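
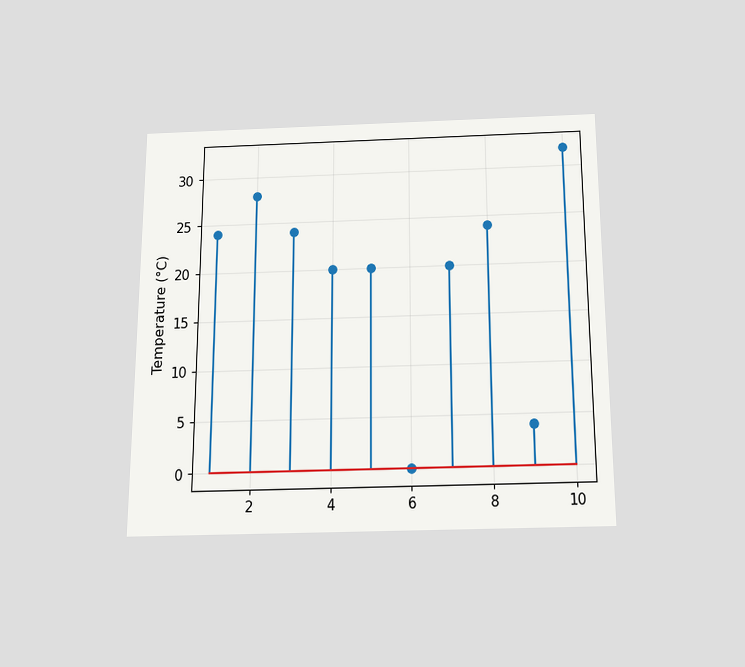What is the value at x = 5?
20°C

The chart is viewed slightly from below. The stem at x=5 reaches 20°C.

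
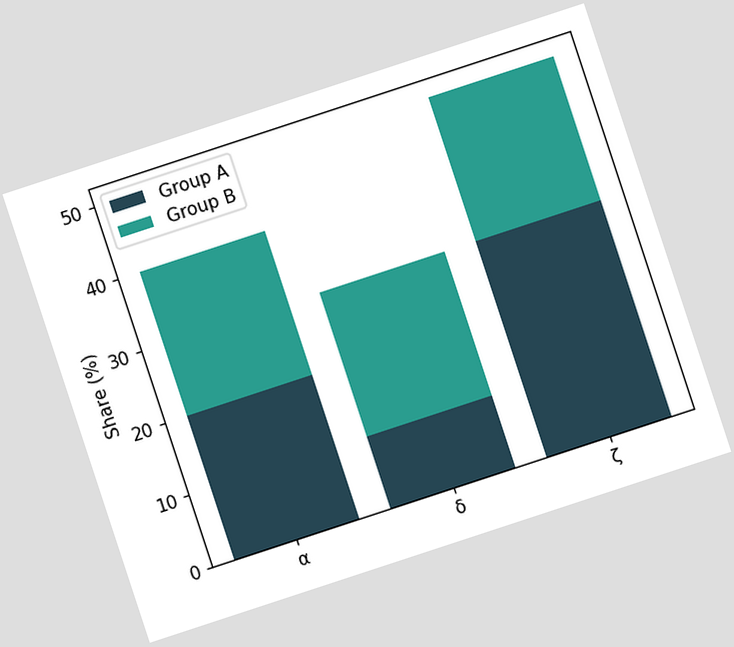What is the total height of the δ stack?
The chart is tilted about 18° counter-clockwise. The δ stack's top reaches 30% on the y-axis.

30%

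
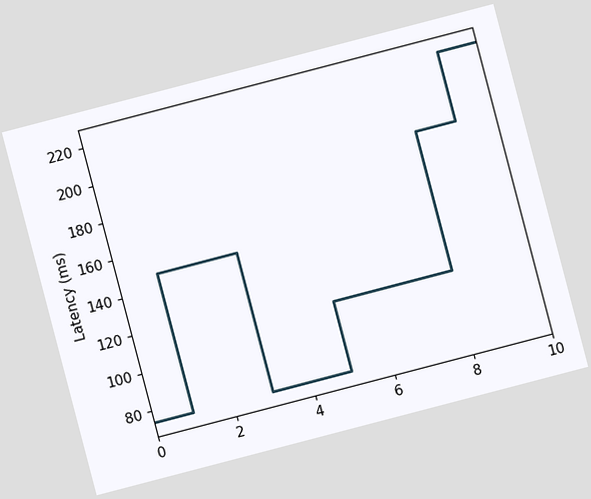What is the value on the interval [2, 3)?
The chart is tilted about 15° counter-clockwise. On [2, 3) the step sits at 148ms.

148ms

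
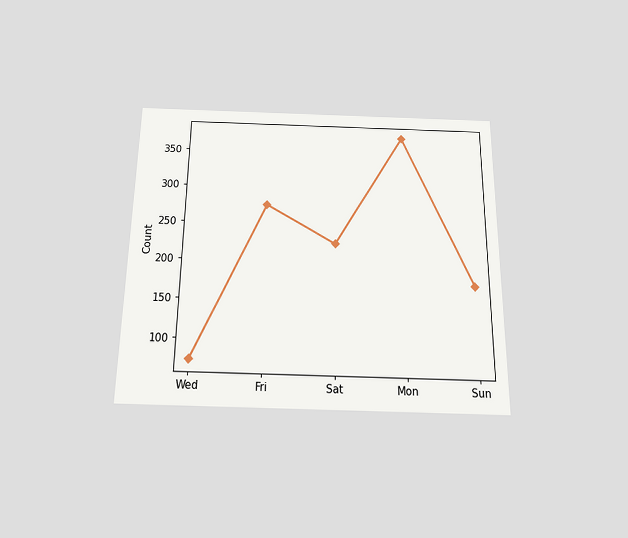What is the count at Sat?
The chart is viewed slightly from below. At Sat, the line is at 225.

225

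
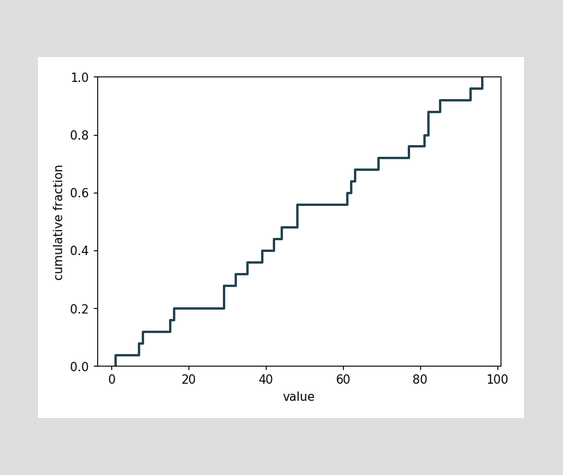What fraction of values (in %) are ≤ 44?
At x=44 the ECDF step is at 48%.

48%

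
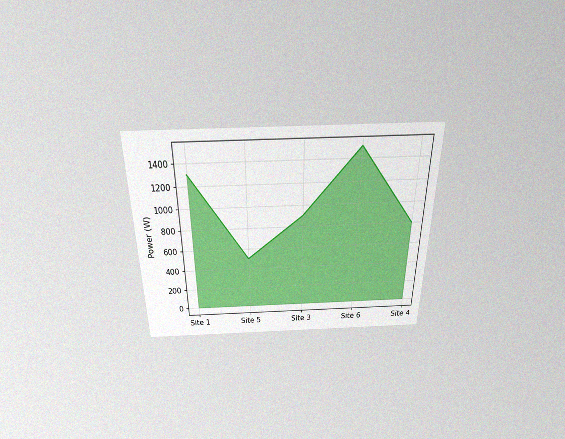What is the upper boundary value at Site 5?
The chart is viewed slightly from above, with some photo noise. At Site 5 the upper boundary is at 500W.

500W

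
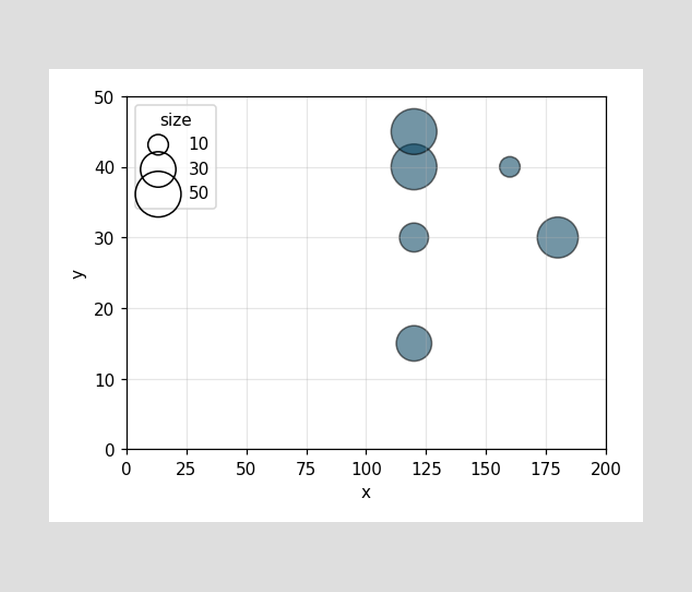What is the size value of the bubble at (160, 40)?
Matching the bubble at (160, 40) against the size legend gives 10.

10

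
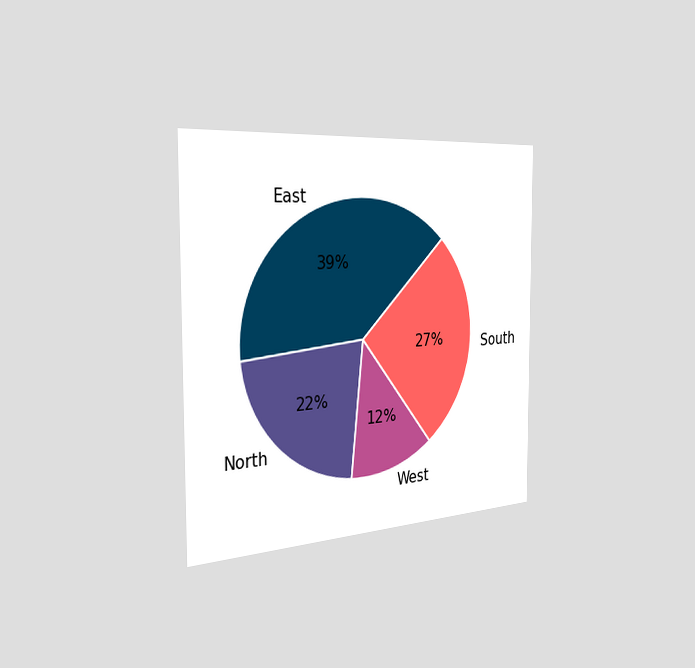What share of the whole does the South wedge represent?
27%

The chart is viewed slightly from the left. The South slice takes up 27% of the pie.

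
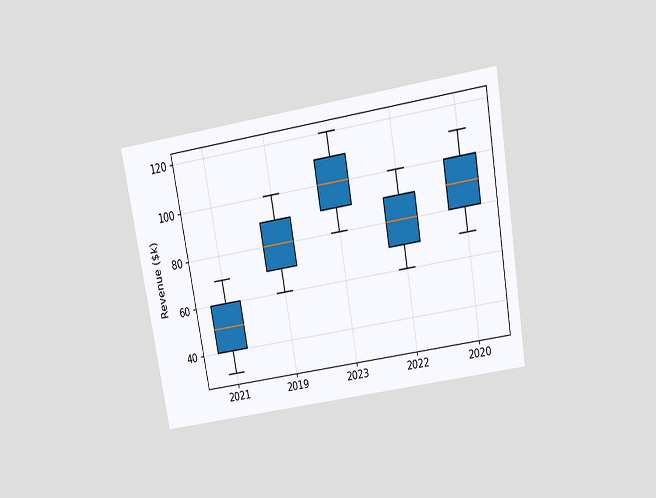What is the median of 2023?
The chart is tilted about 10° counter-clockwise and viewed slightly from above. The median line in the 2023 box sits at $100k.

$100k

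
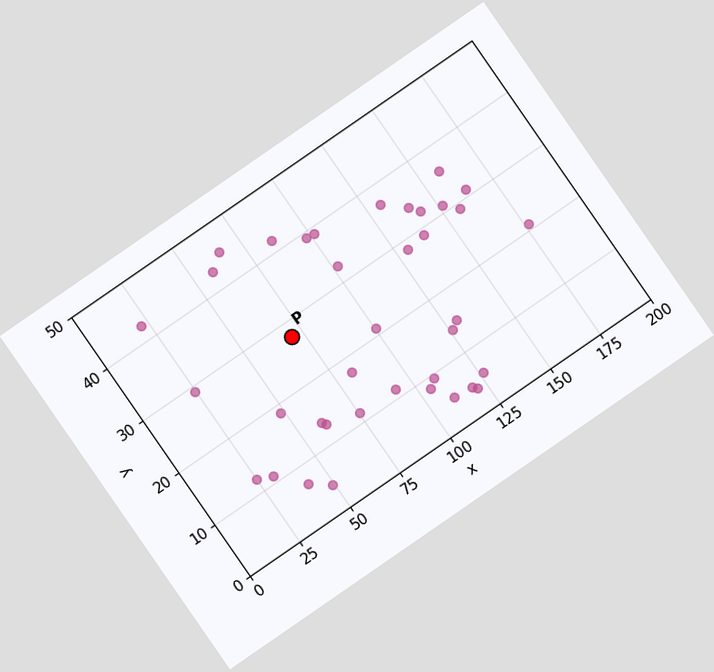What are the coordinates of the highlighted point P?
The chart is tilted about 35° counter-clockwise. Following the gridlines from P to each axis, P sits at (70, 27.5).

(70, 27.5)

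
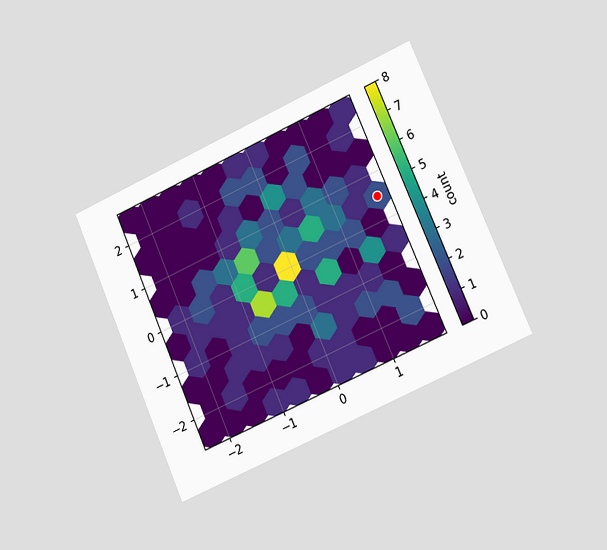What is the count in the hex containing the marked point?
The chart is tilted about 24° counter-clockwise and viewed slightly from the right. The marked hex reads 2 on the colorbar.

2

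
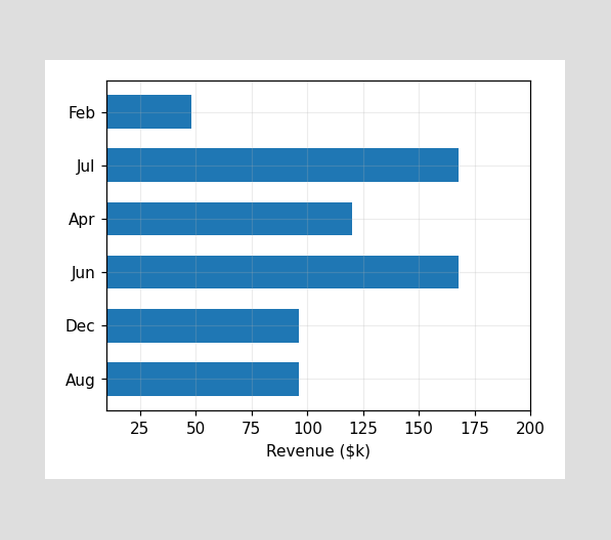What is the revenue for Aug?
$96k

Reading along the chart's x-axis, the Aug bar reaches $96k.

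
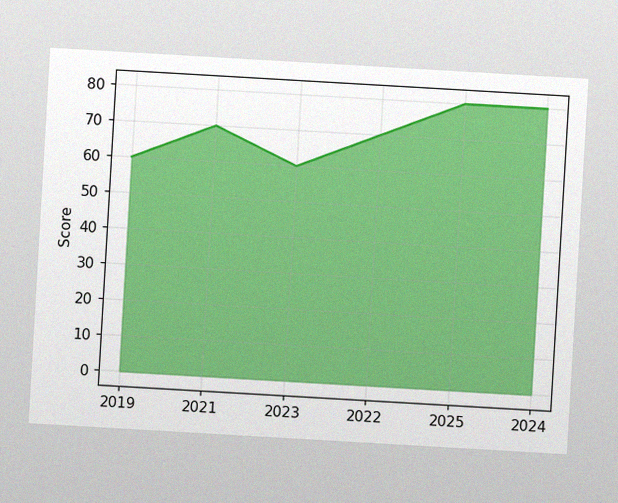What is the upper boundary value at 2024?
80

The chart is tilted about 3° clockwise, with some photo noise. At 2024 the upper boundary is at 80.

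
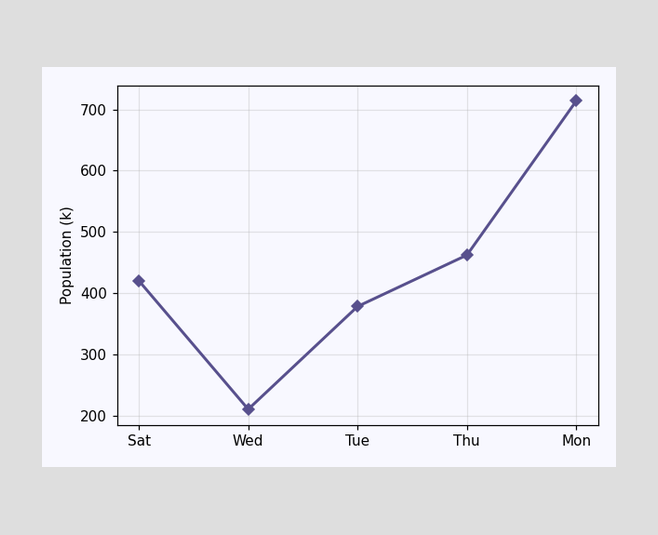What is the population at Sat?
At Sat, the line is at 420k.

420k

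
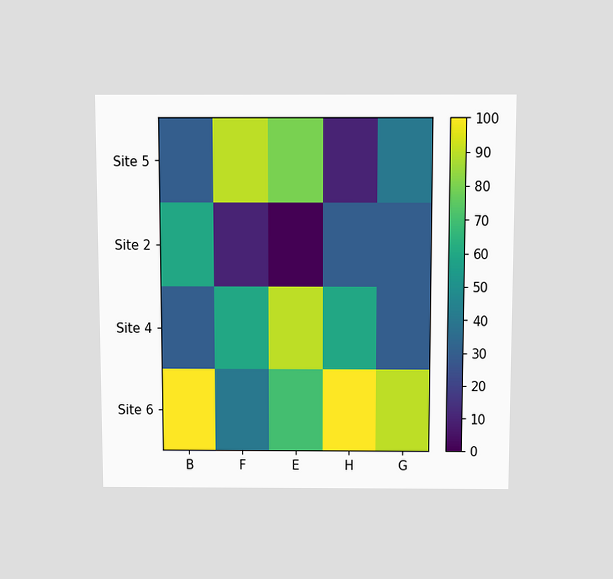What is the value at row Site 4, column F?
The chart is viewed slightly from above. Matching cell (Site 4, F) against the colorbar gives 60.

60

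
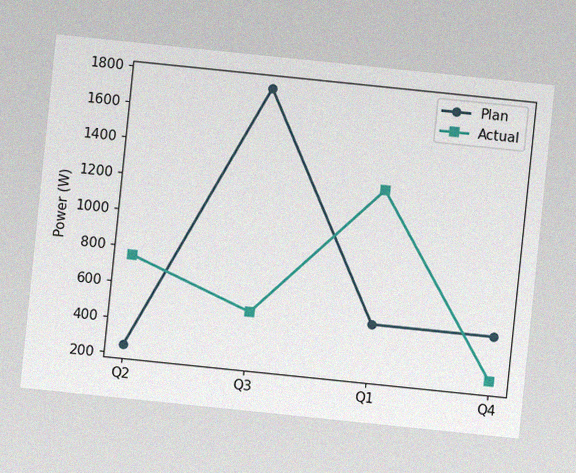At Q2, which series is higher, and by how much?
Actual, by 500W

The chart is tilted about 6° clockwise, with some photo noise. At Q2, Actual sits above the other line by 500W.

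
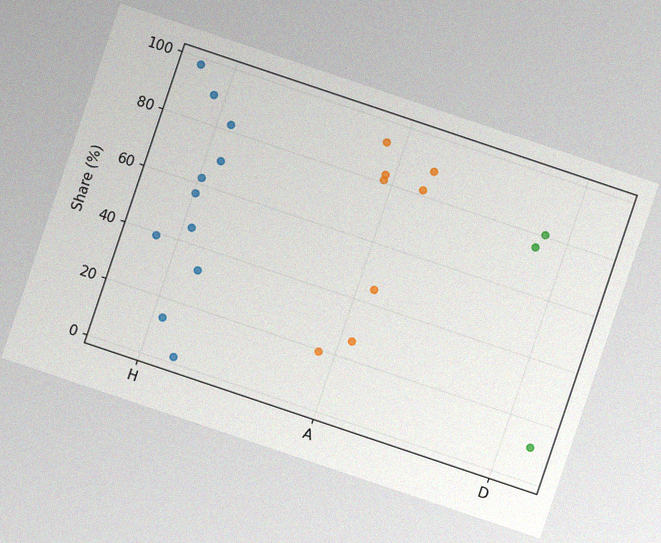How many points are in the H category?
11

The chart is tilted about 19° clockwise, with some photo noise. Counting the markers in the H column gives 11.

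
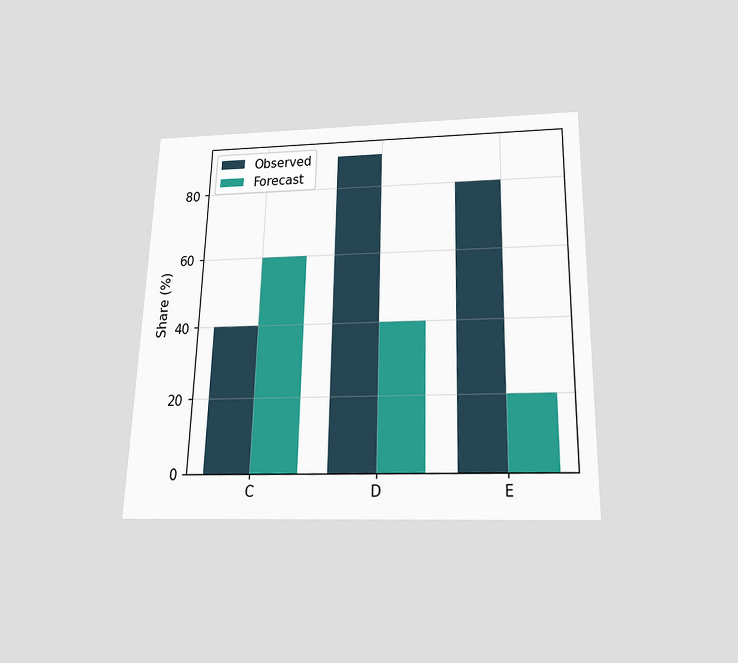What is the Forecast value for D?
The chart is viewed slightly from below. The Forecast bar at D reaches 40% on the y-axis.

40%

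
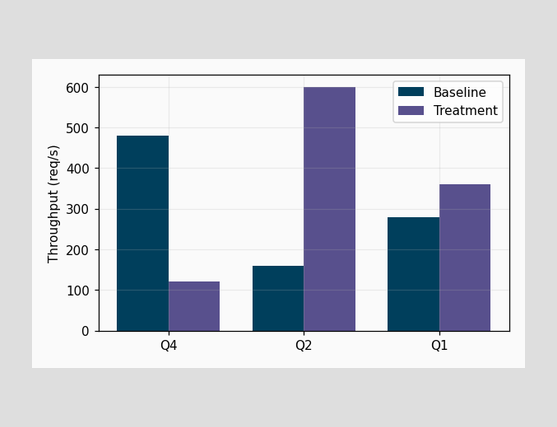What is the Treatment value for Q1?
360req/s

The Treatment bar at Q1 reaches 360req/s on the y-axis.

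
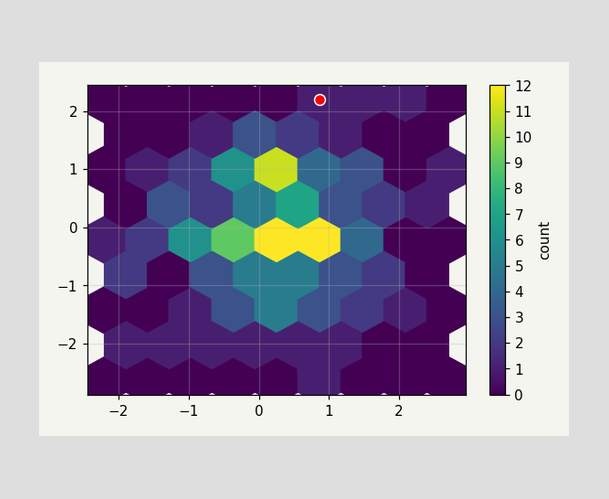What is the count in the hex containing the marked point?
1

The marked hex reads 1 on the colorbar.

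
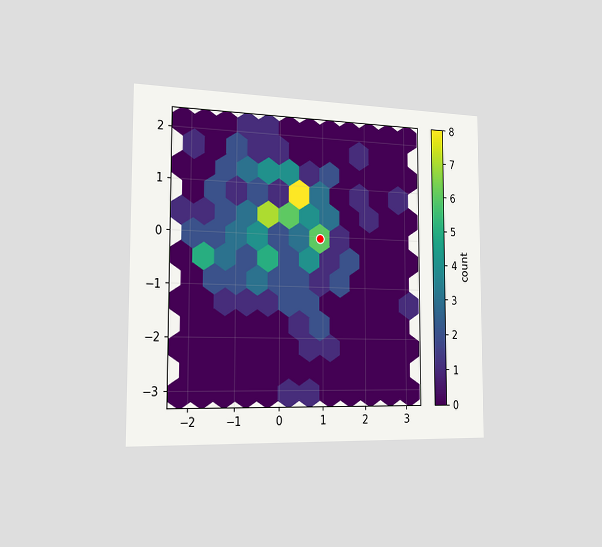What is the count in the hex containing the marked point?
6

The chart is viewed slightly from the left. The marked hex reads 6 on the colorbar.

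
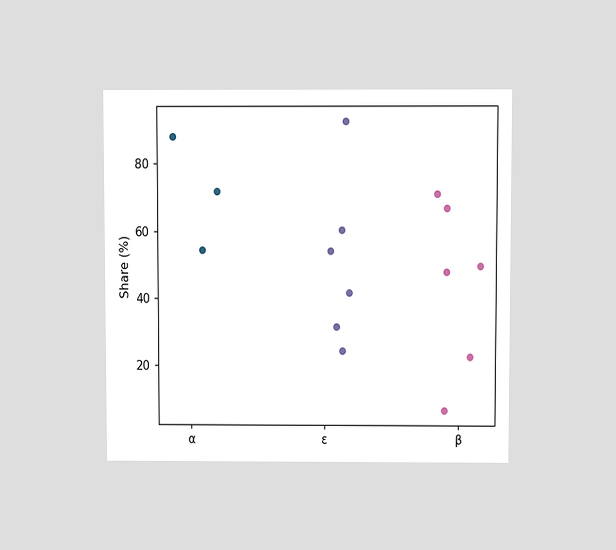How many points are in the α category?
The chart is viewed slightly from above. Counting the markers in the α column gives 3.

3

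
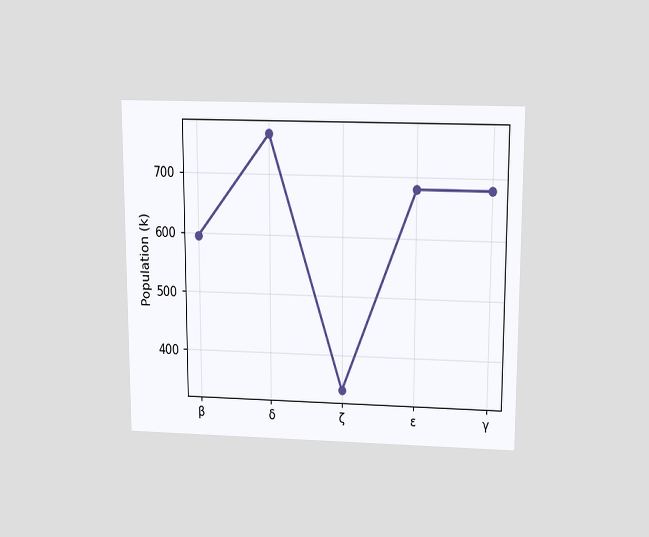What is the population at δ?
The chart is viewed slightly from above. At δ, the line is at 765k.

765k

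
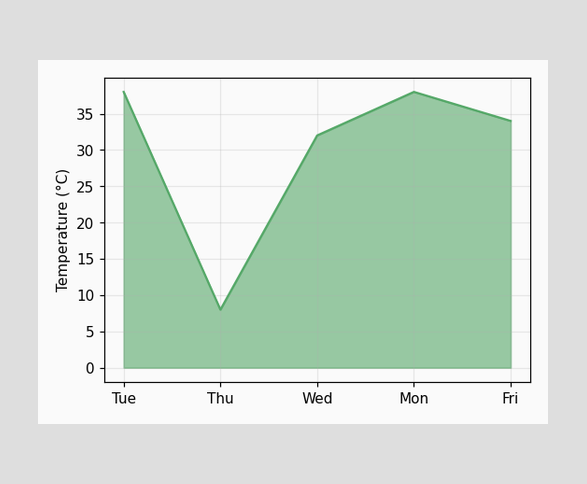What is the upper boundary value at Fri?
34°C

At Fri the upper boundary is at 34°C.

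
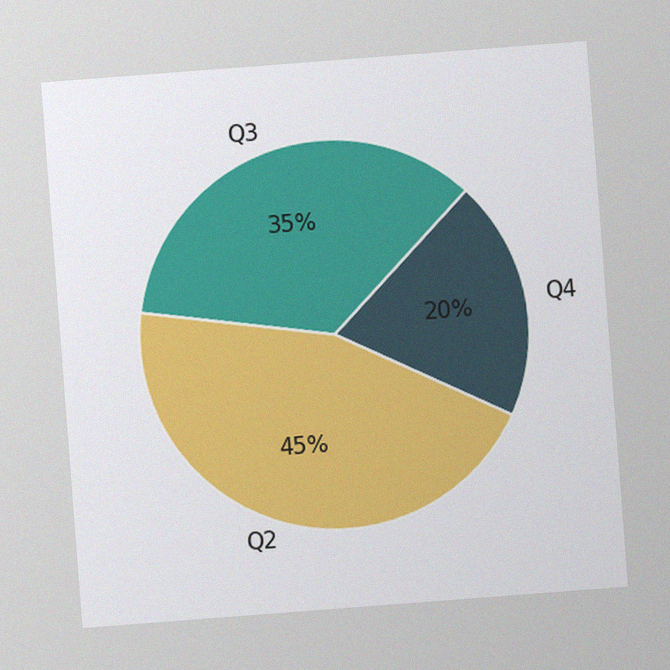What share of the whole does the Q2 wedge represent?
The chart is tilted about 4° counter-clockwise, with some photo noise. The Q2 slice takes up 45% of the pie.

45%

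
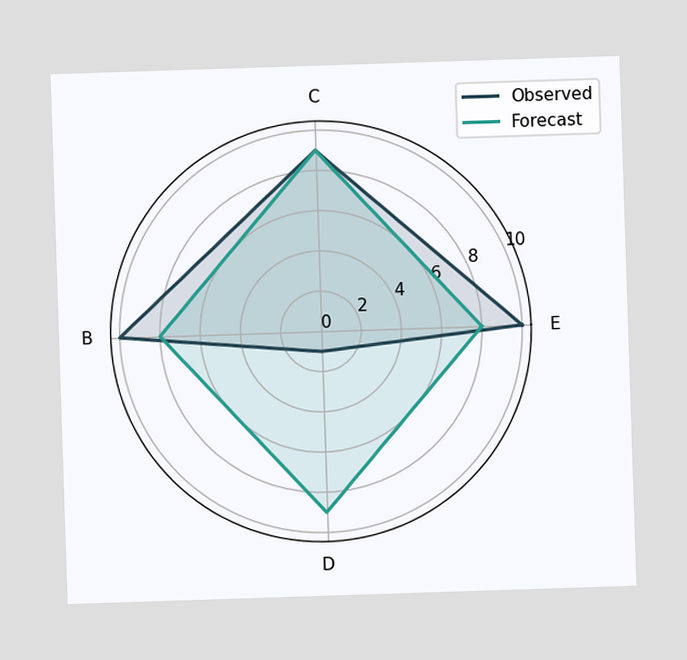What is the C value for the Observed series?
On the C axis, Observed reaches 9.

9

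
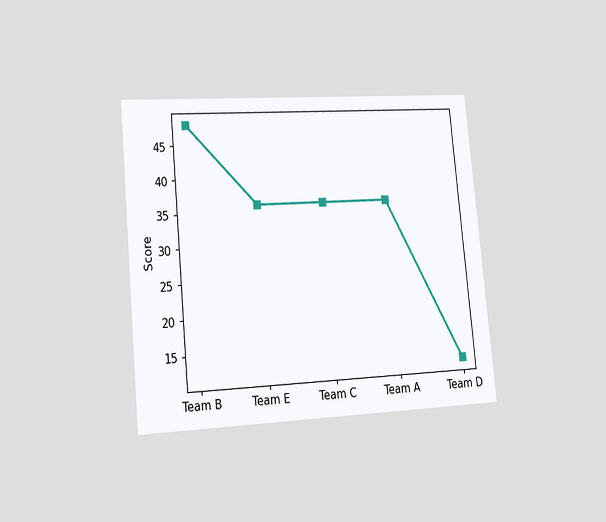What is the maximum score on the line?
The chart is tilted about 5° counter-clockwise and viewed slightly from the left. The highest point is at Team B, and reading across to the y-axis gives 48.

48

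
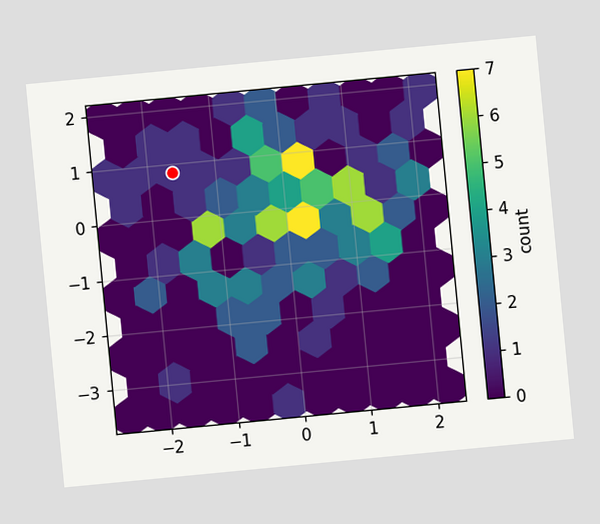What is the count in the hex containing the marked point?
1

The chart is tilted about 5° counter-clockwise. The marked hex reads 1 on the colorbar.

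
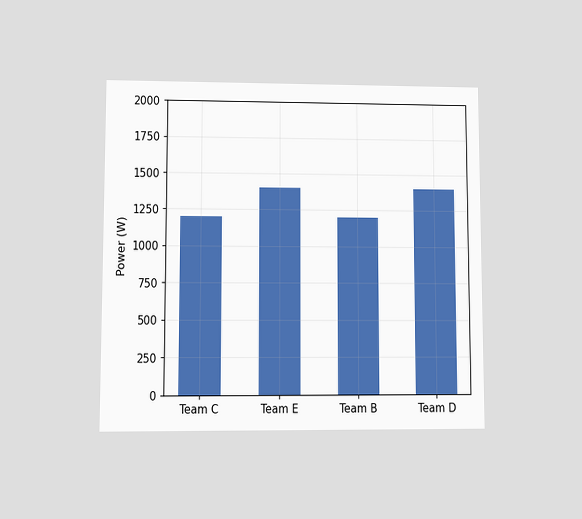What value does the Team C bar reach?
The chart is viewed at a slight angle. Reading along the chart's y-axis, the Team C bar reaches 1200W.

1200W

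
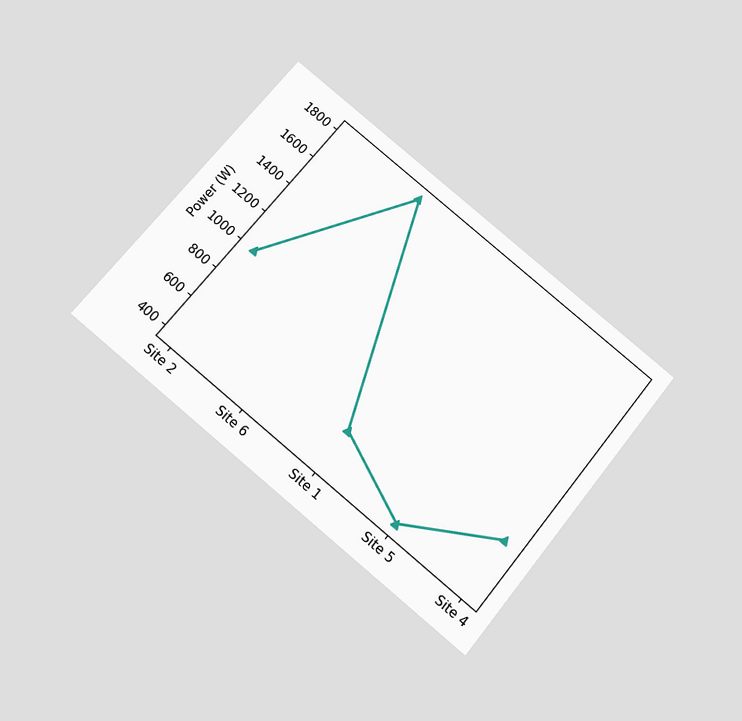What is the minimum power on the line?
The chart is tilted about 39° clockwise and viewed slightly from below. The lowest point is at Site 5, and reading across to the y-axis gives 400W.

400W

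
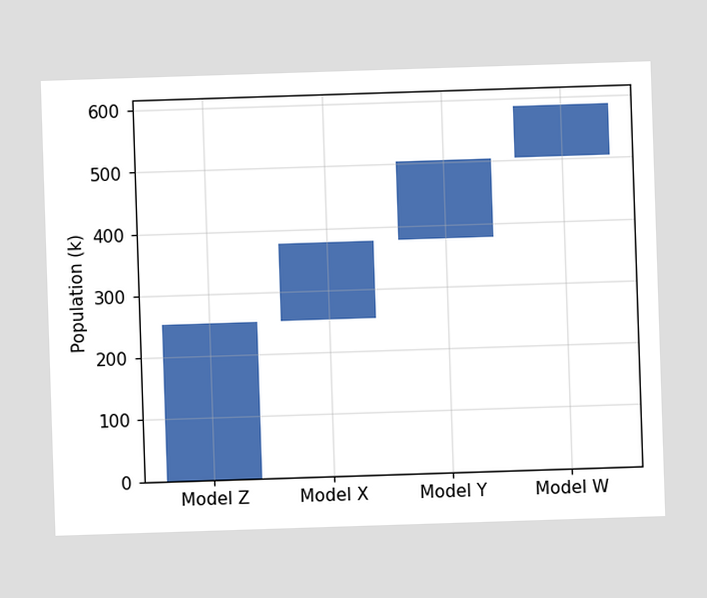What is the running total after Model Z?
After Model Z the running total reaches 252k.

252k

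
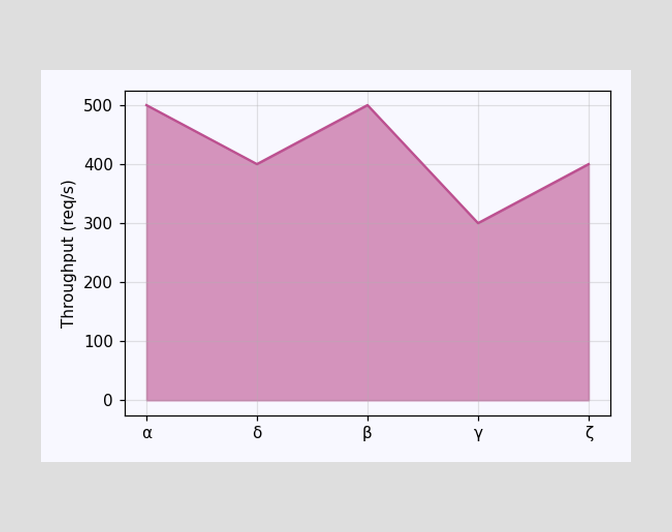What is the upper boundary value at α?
At α the upper boundary is at 500req/s.

500req/s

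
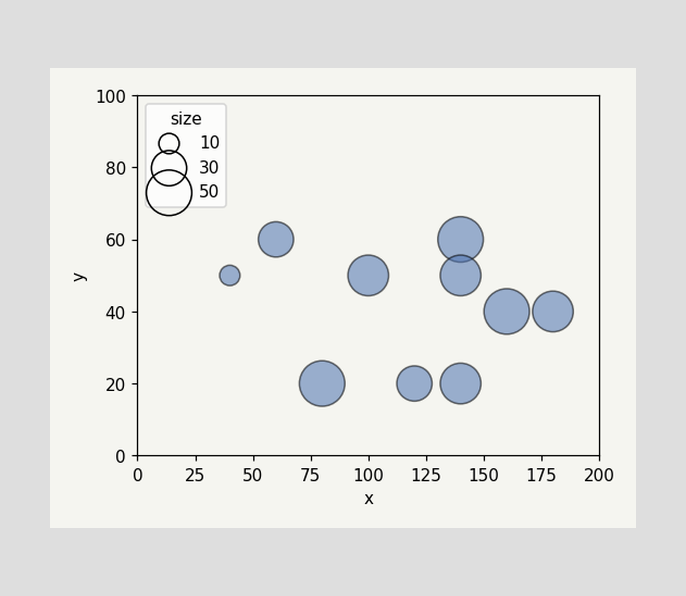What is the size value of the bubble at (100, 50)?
Matching the bubble at (100, 50) against the size legend gives 40.

40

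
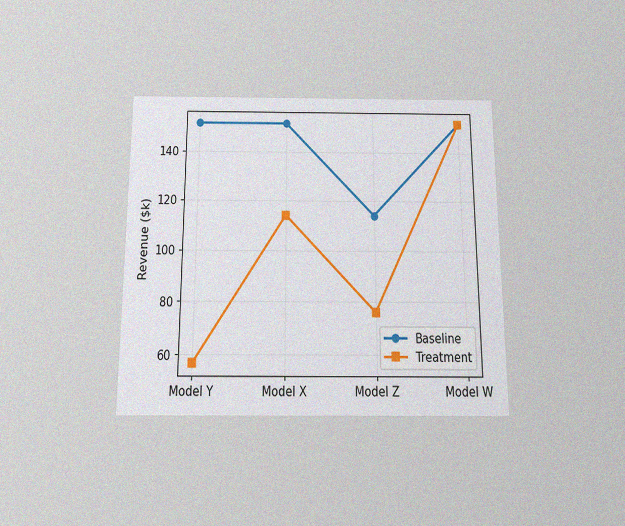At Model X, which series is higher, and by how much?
Baseline, by $38k

The chart is viewed slightly from below, with some photo noise. At Model X, Baseline sits above the other line by $38k.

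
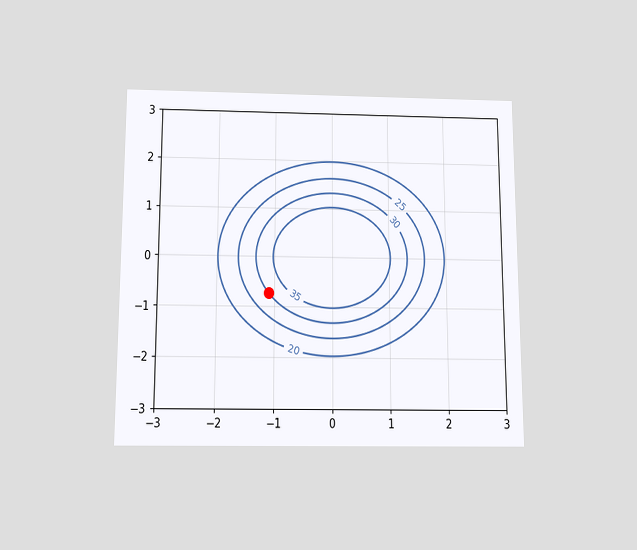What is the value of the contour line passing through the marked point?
30

The chart is viewed slightly from below. The marked point sits on the contour labelled 30.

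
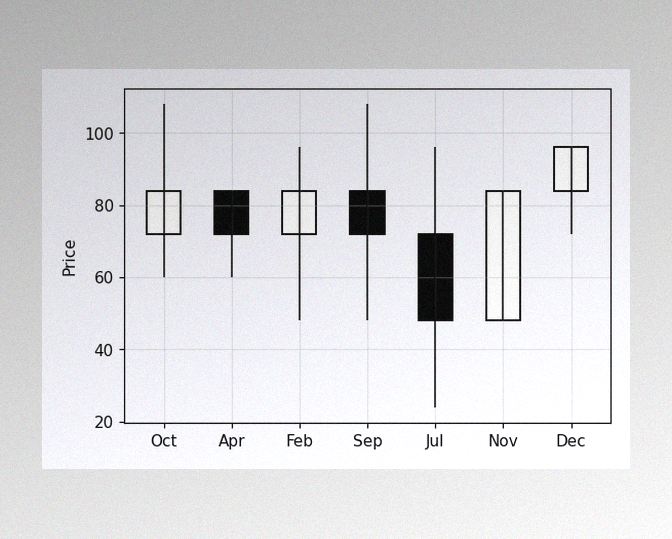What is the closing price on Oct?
84

The image has some photo noise and uneven lighting. The Oct candle closes at 84.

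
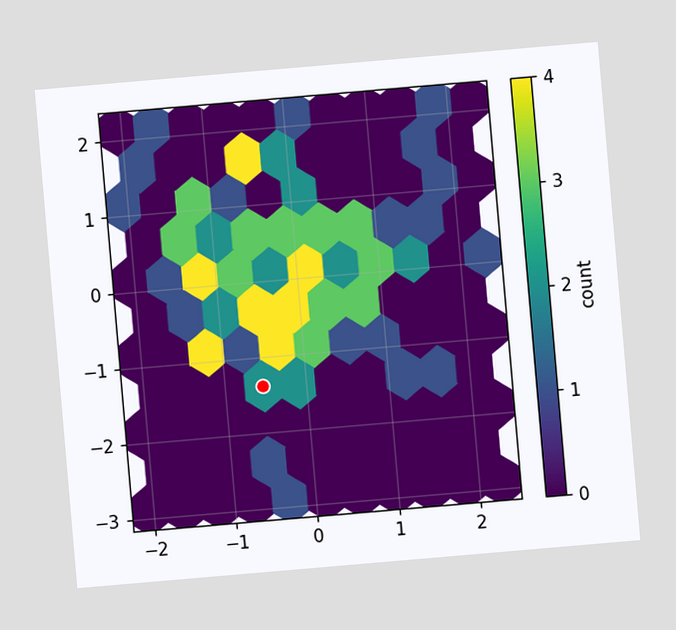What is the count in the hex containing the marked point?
2

The chart is tilted about 5° counter-clockwise. The marked hex reads 2 on the colorbar.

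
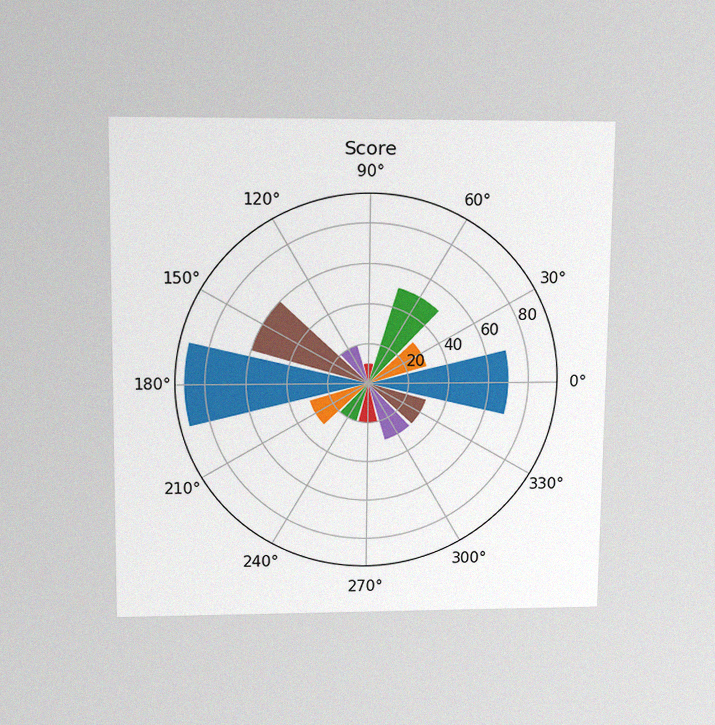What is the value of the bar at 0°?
70

The chart is viewed slightly from above, with some photo noise. The bar at 0° reaches 70 on the radial axis.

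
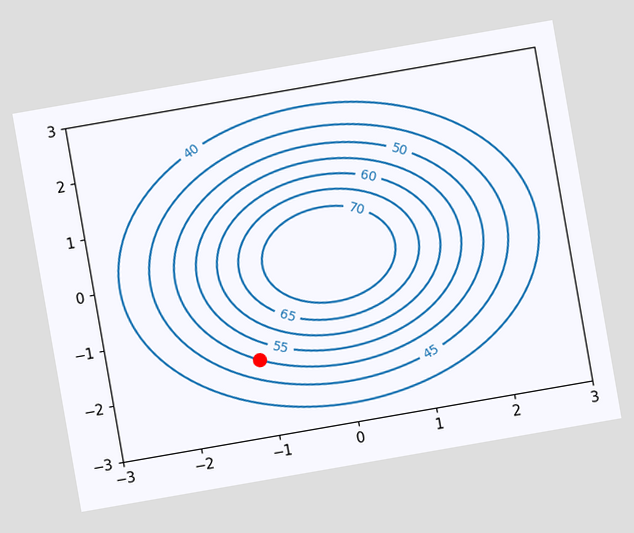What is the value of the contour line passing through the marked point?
The chart is tilted about 10° counter-clockwise. The marked point sits on the contour labelled 50.

50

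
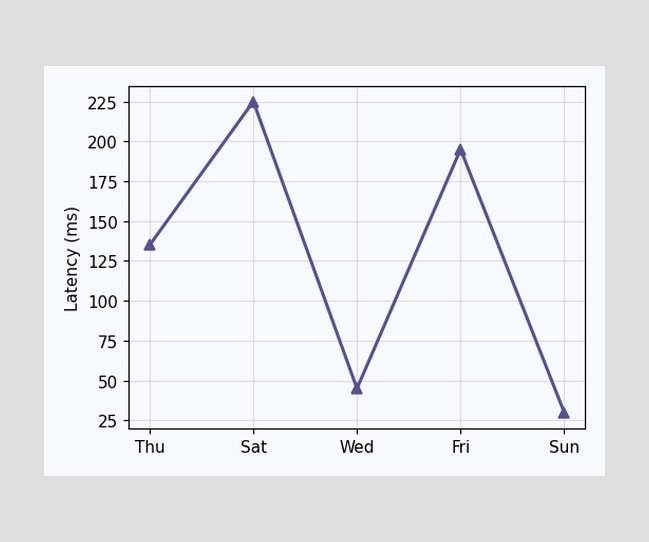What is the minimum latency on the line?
The lowest point is at Sun, and reading across to the y-axis gives 30ms.

30ms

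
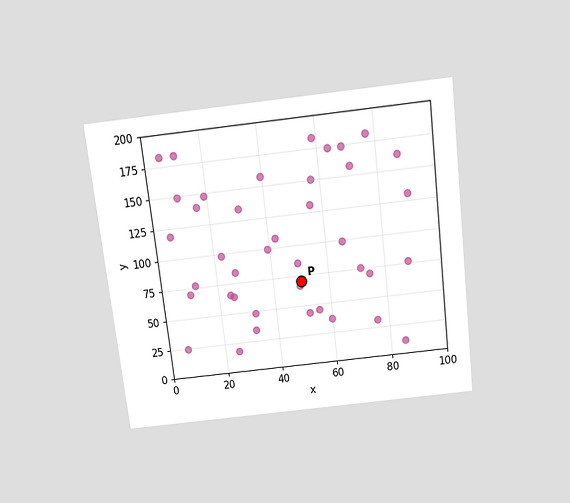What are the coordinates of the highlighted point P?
The chart is tilted about 7° counter-clockwise and viewed slightly from above. Following the gridlines from P to each axis, P sits at (50, 70).

(50, 70)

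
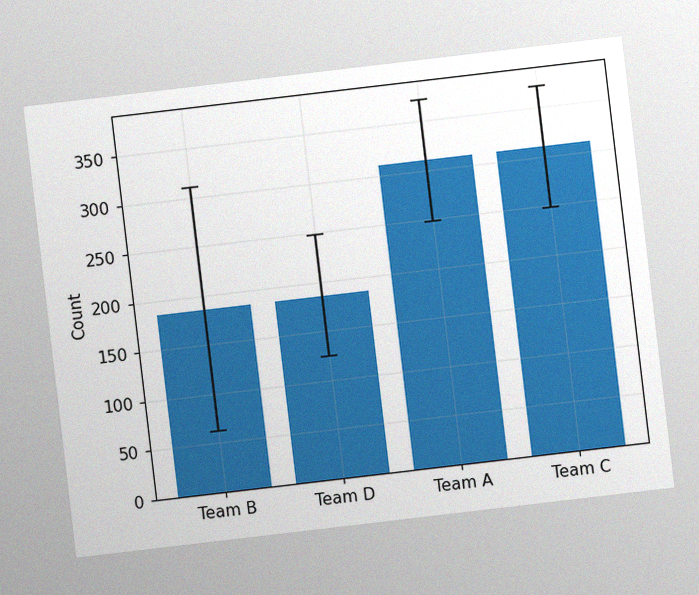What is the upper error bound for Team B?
310

The chart is tilted about 7° counter-clockwise, with some photo noise. The Team B bar's upper whisker reaches 310.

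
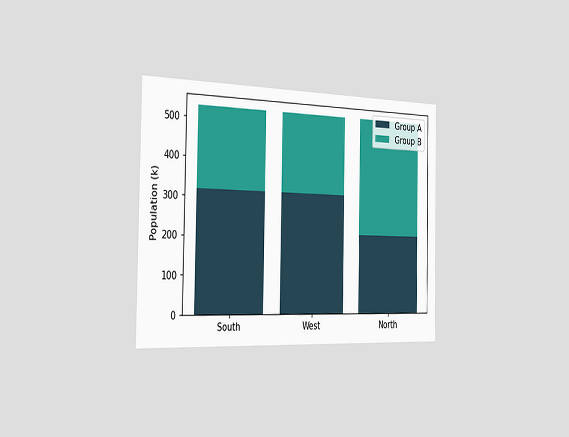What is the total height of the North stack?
530k

The chart is viewed slightly from the left. The North stack's top reaches 530k on the y-axis.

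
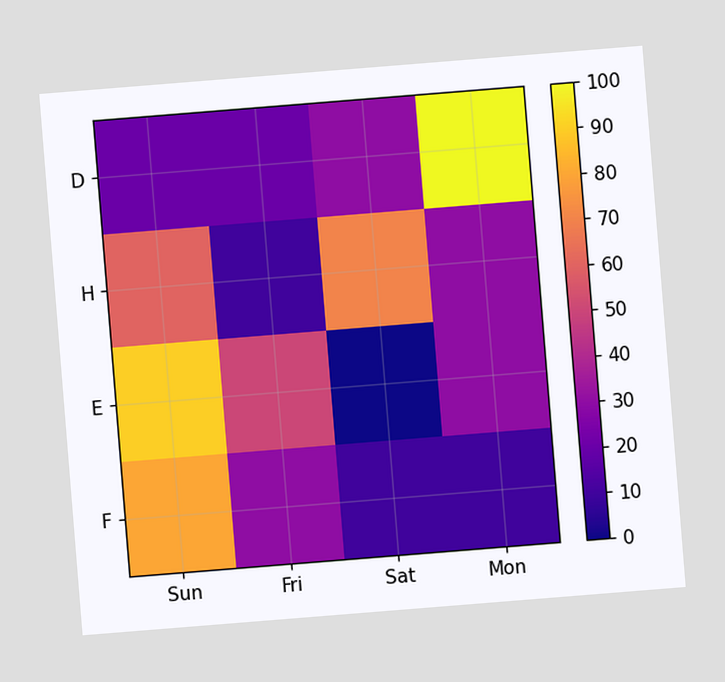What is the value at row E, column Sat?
0

The chart is tilted about 5° counter-clockwise. Matching cell (E, Sat) against the colorbar gives 0.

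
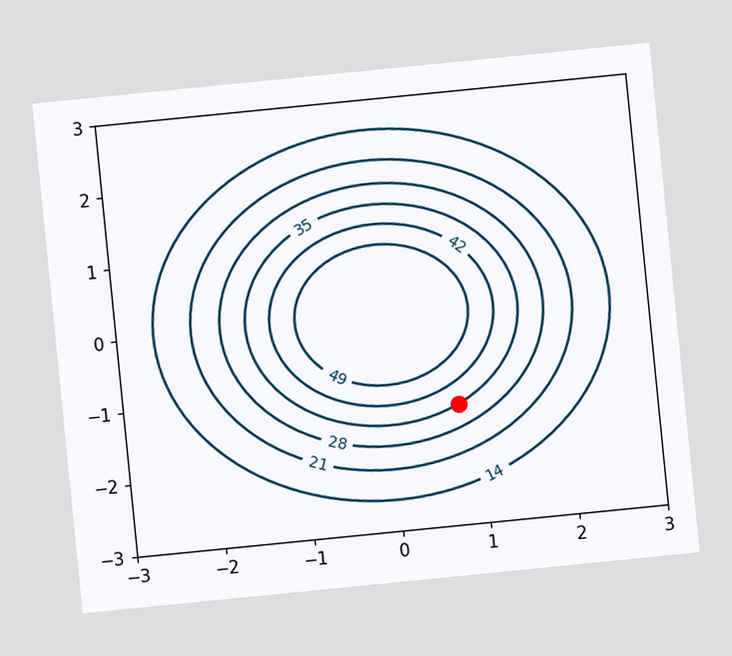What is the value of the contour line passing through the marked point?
35

The chart is tilted about 6° counter-clockwise. The marked point sits on the contour labelled 35.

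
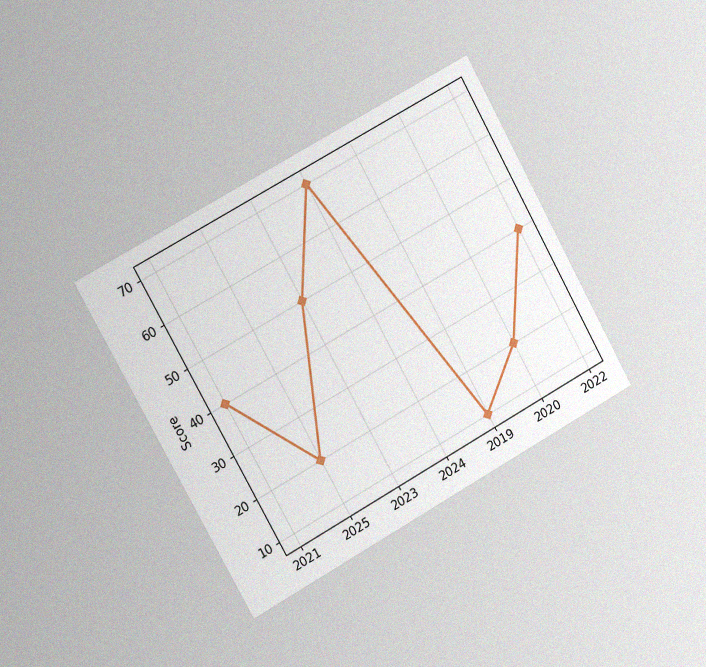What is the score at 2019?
10

The chart is tilted about 29° counter-clockwise and viewed slightly from the left, with some photo noise. At 2019, the line is at 10.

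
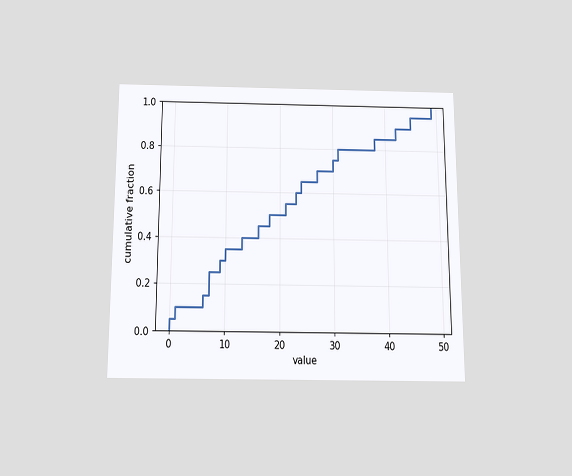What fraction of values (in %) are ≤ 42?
90%

The chart is viewed slightly from below. At x=42 the ECDF step is at 90%.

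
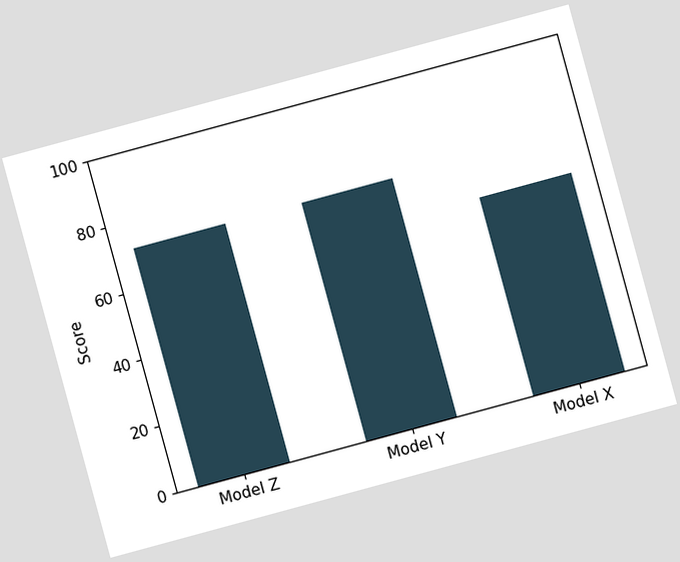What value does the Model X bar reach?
The chart is tilted about 15° counter-clockwise. Reading along the chart's y-axis, the Model X bar reaches 60.

60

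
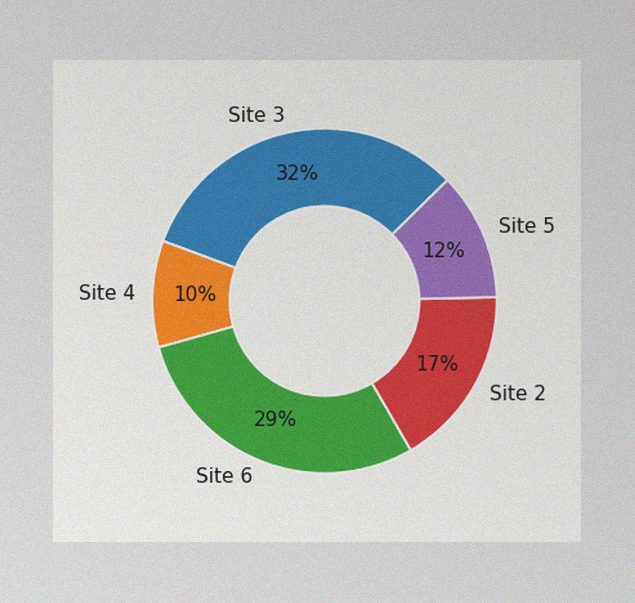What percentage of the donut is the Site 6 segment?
The image has some photo noise and uneven lighting. The Site 6 segment takes up 29% of the ring.

29%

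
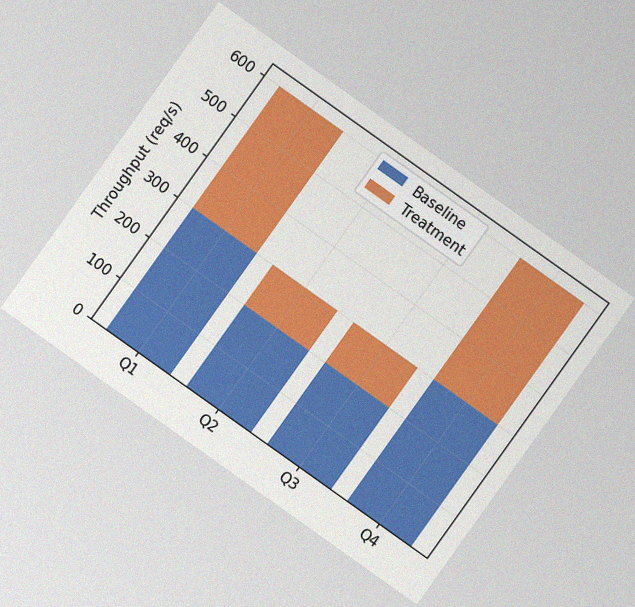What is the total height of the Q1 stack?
600req/s

The chart is tilted about 35° clockwise, with some photo noise. The Q1 stack's top reaches 600req/s on the y-axis.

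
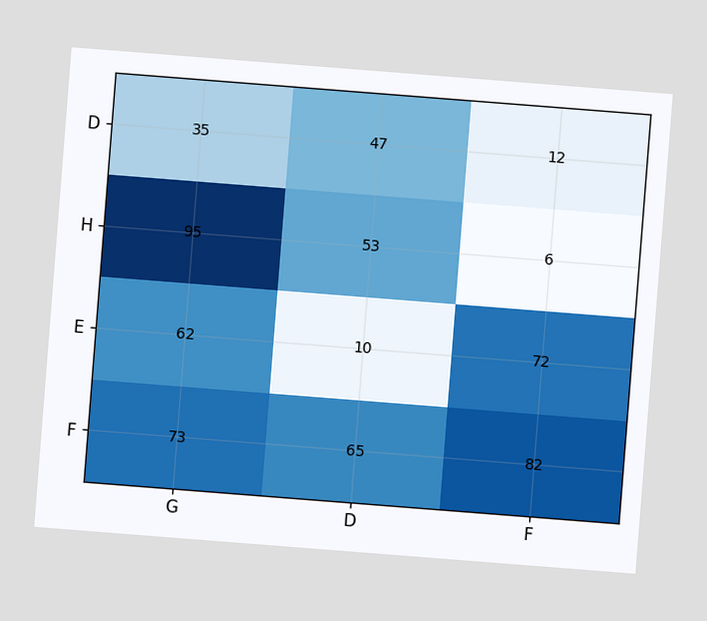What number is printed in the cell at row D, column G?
The chart is tilted about 4° clockwise. The (D, G) cell reads 35.

35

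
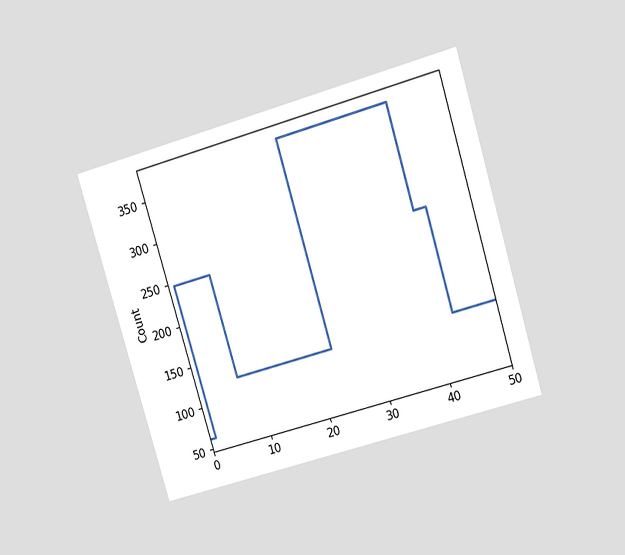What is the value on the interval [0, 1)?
The chart is tilted about 17° counter-clockwise and viewed at a slight angle. On [0, 1) the step sits at 62.

62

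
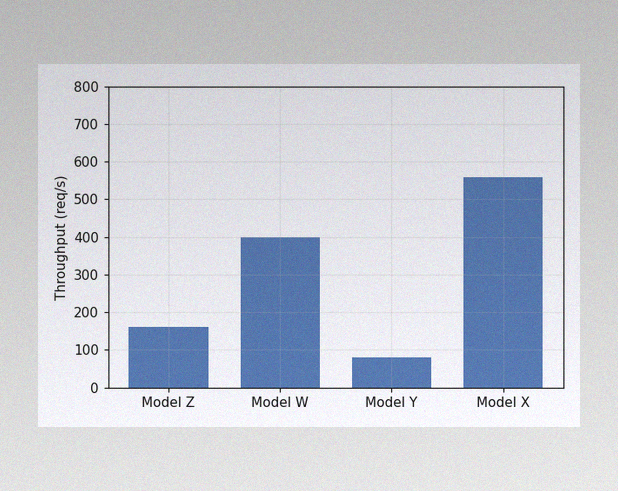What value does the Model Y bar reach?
The image has some photo noise and uneven lighting. Reading along the chart's y-axis, the Model Y bar reaches 80req/s.

80req/s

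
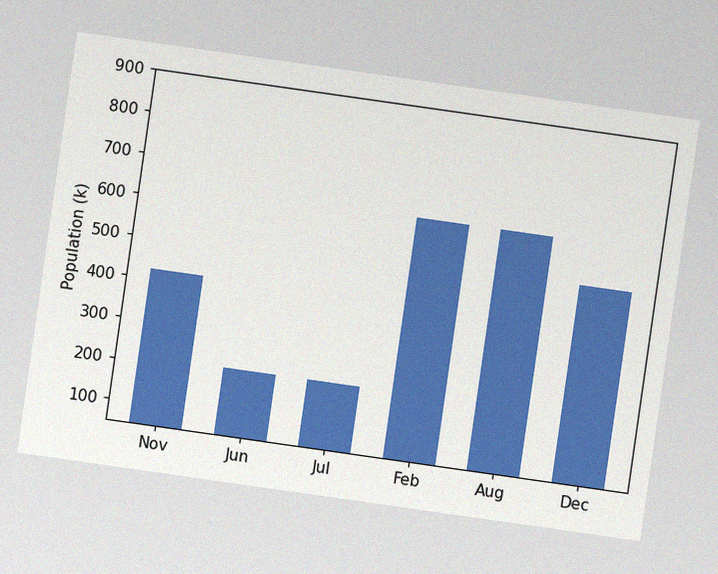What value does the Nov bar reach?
424k

The chart is tilted about 8° clockwise, with some photo noise. Reading along the chart's y-axis, the Nov bar reaches 424k.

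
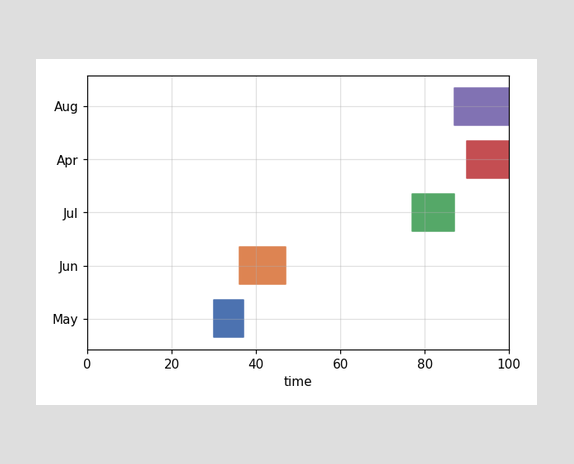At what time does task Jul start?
The Jul bar begins at t=77.

77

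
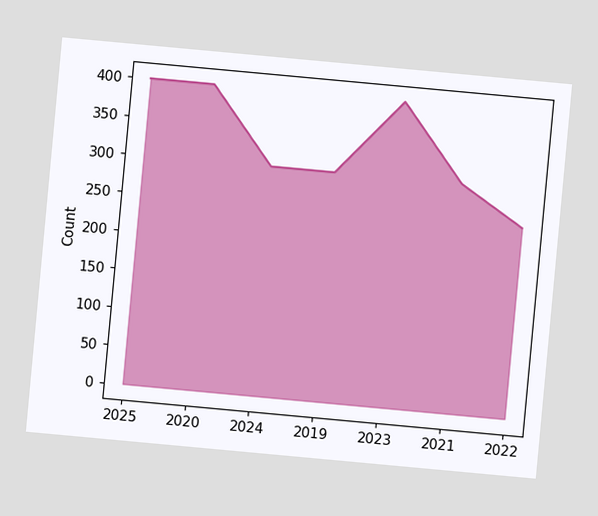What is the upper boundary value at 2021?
300

The chart is tilted about 5° clockwise. At 2021 the upper boundary is at 300.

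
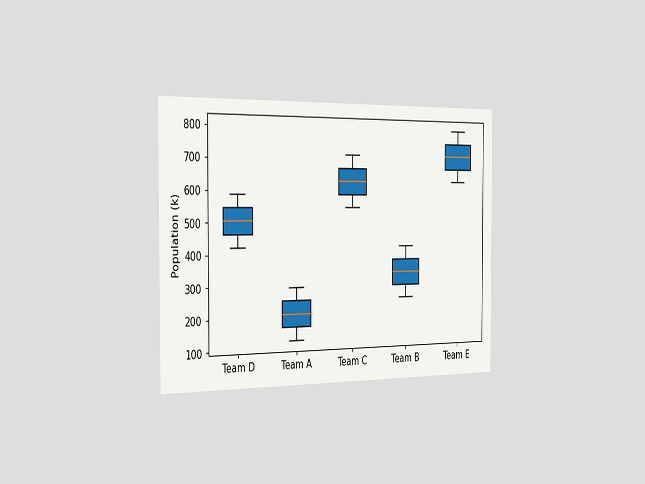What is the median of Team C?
630k

The chart is viewed slightly from the left. The median line in the Team C box sits at 630k.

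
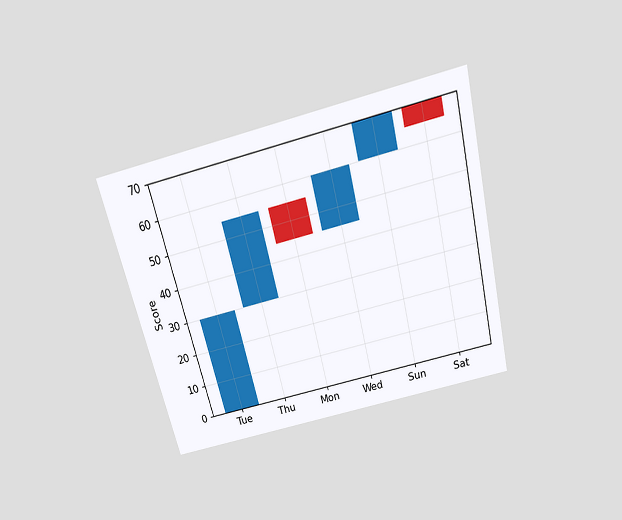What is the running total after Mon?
The chart is tilted about 14° counter-clockwise and viewed slightly from above. After Mon the running total reaches 45.

45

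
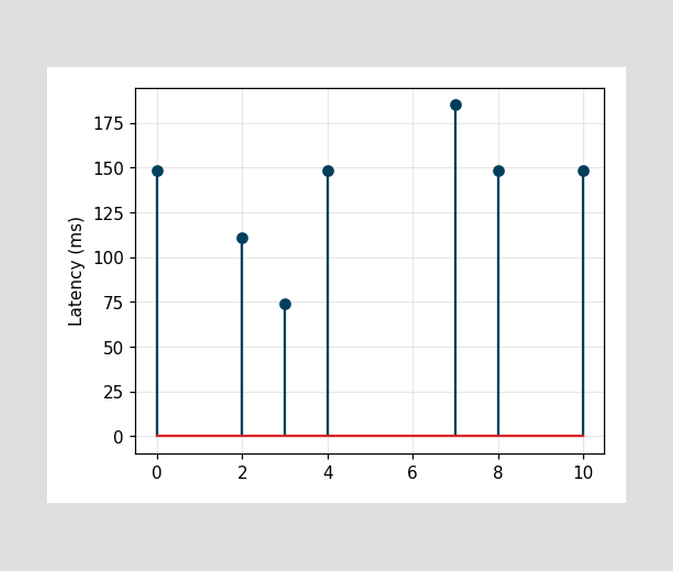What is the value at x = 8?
The stem at x=8 reaches 148ms.

148ms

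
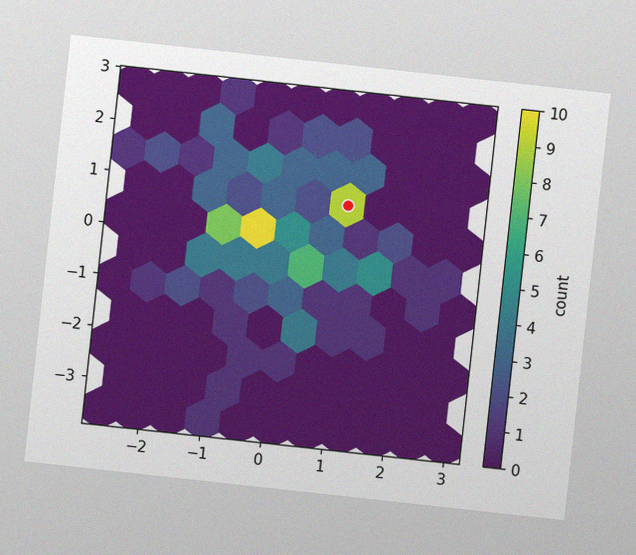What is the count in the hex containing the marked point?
9

The chart is tilted about 6° clockwise, with some photo noise. The marked hex reads 9 on the colorbar.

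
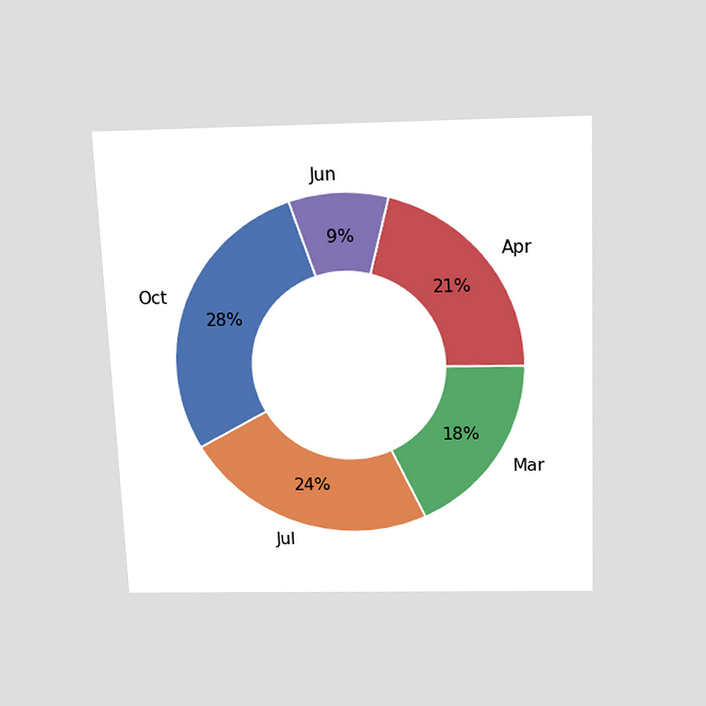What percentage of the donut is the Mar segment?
The chart is tilted about 2° counter-clockwise and viewed slightly from above. The Mar segment takes up 18% of the ring.

18%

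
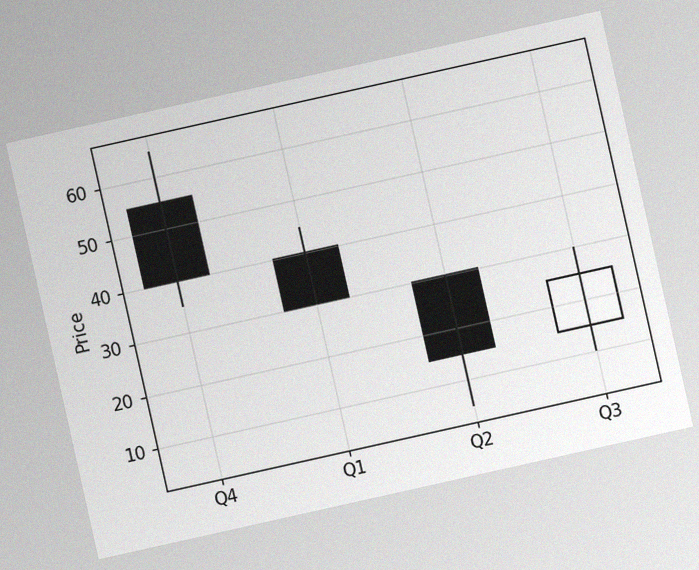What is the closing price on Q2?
The chart is tilted about 13° counter-clockwise, with some photo noise. The Q2 candle closes at 15.

15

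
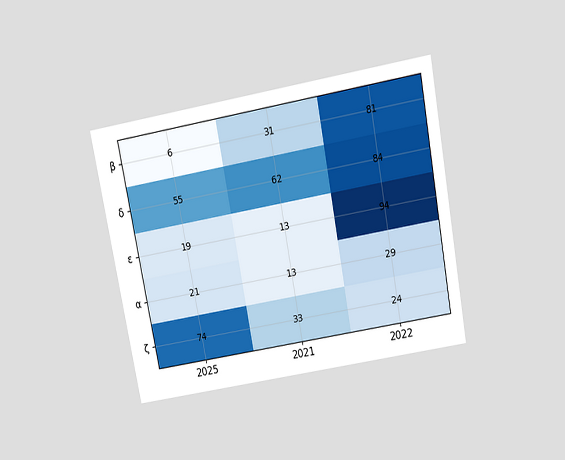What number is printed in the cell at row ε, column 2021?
13

The chart is tilted about 11° counter-clockwise and viewed slightly from above. The (ε, 2021) cell reads 13.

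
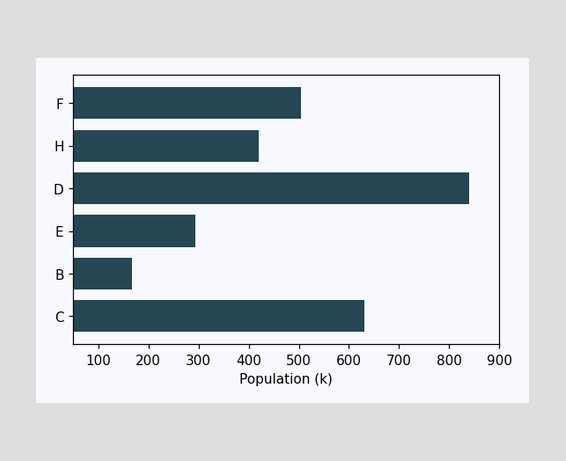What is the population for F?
504k

Reading along the chart's x-axis, the F bar reaches 504k.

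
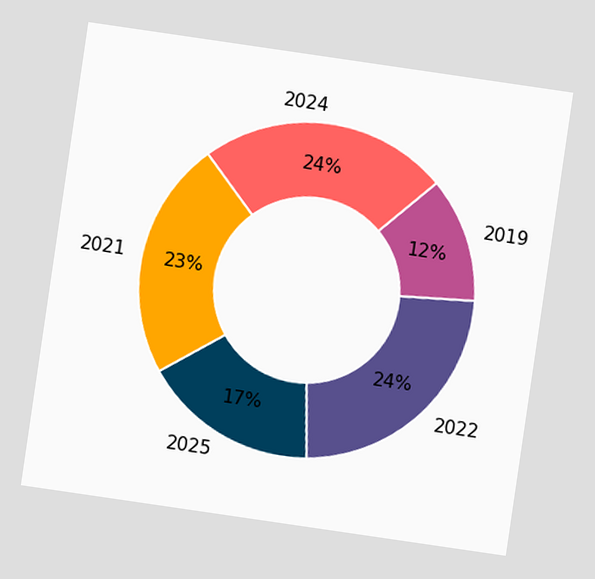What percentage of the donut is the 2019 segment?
The chart is tilted about 8° clockwise. The 2019 segment takes up 12% of the ring.

12%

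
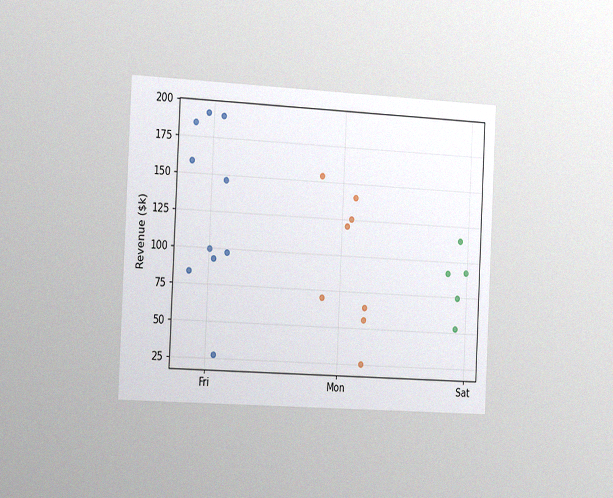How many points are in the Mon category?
The chart is tilted about 3° clockwise and viewed slightly from the left, with some photo noise. Counting the markers in the Mon column gives 8.

8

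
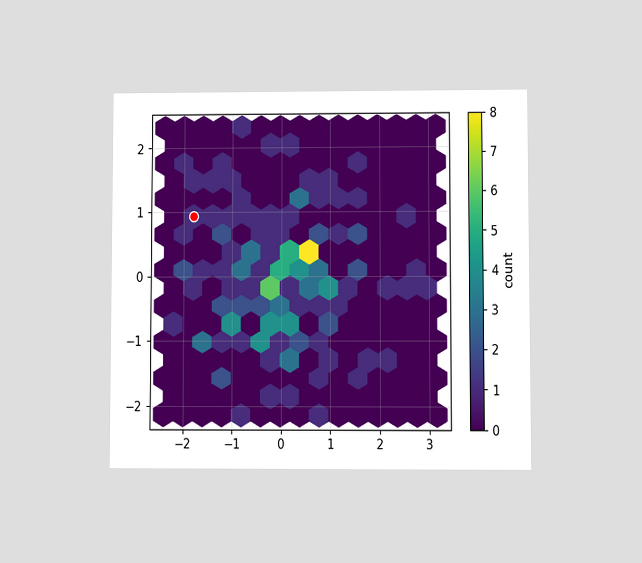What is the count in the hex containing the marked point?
1

The chart is viewed at a slight angle. The marked hex reads 1 on the colorbar.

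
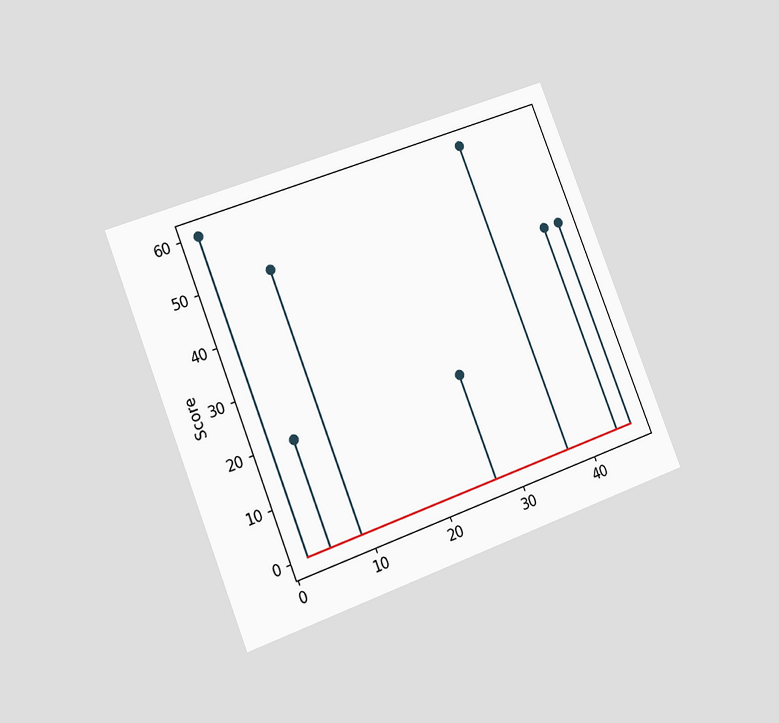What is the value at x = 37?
The chart is tilted about 21° counter-clockwise and viewed slightly from the left. The stem at x=37 reaches 60.

60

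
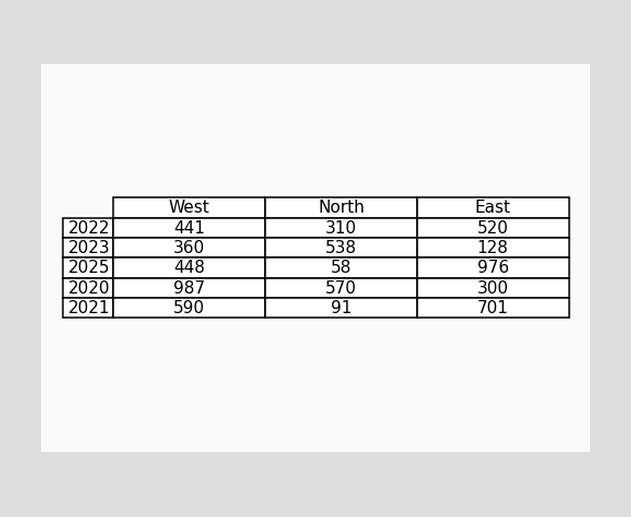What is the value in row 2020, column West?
The (2020, West) cell reads 987.

987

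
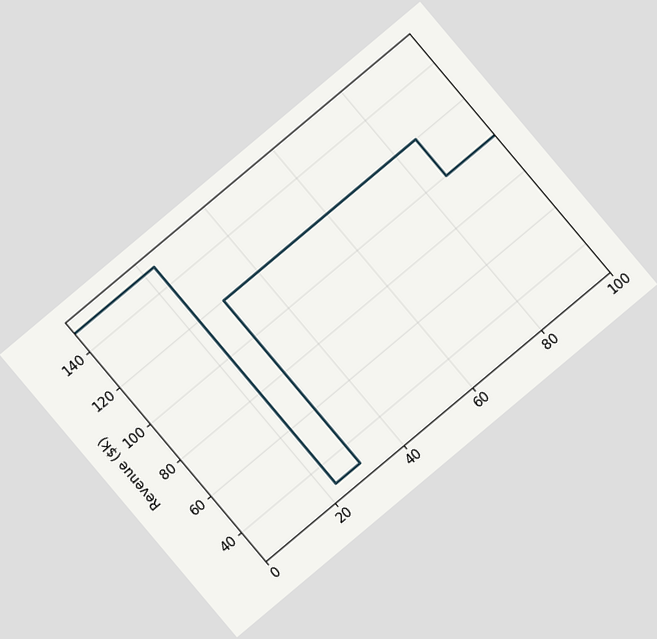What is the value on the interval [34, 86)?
The chart is tilted about 40° counter-clockwise. On [34, 86) the step sits at $120k.

$120k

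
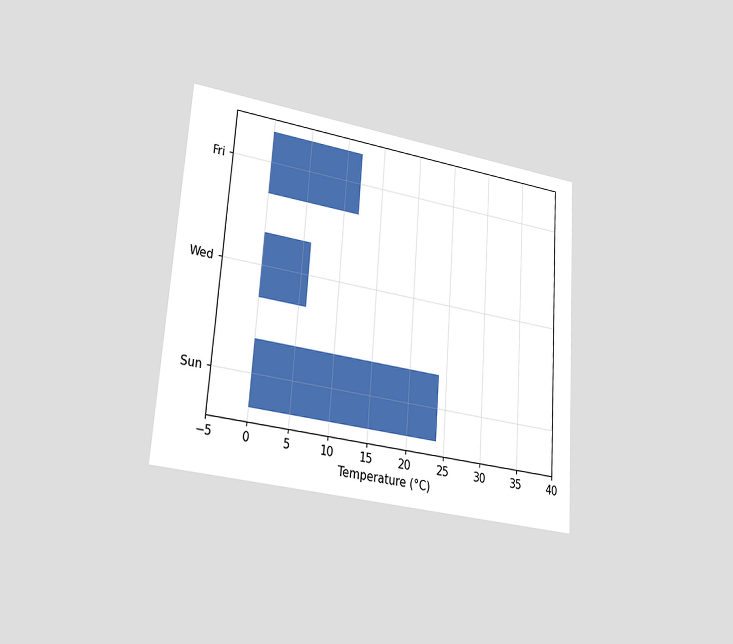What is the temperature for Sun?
The chart is tilted about 4° clockwise and viewed at a slight angle. Reading along the chart's x-axis, the Sun bar reaches 24°C.

24°C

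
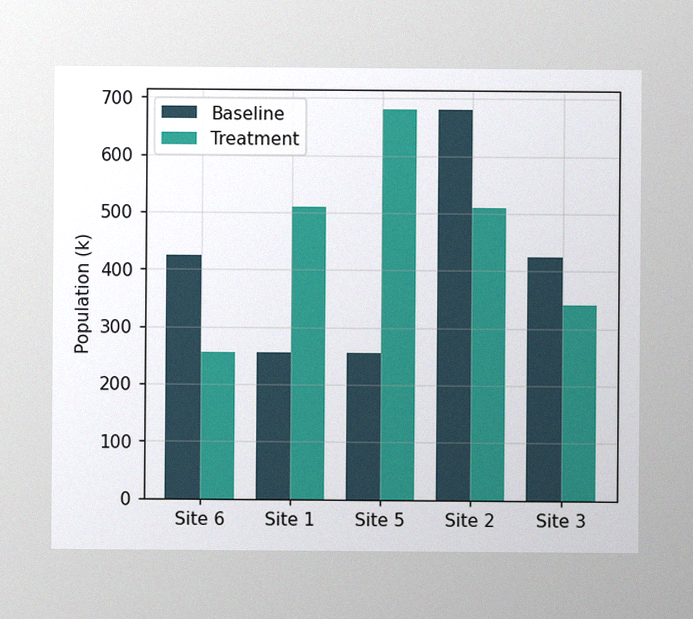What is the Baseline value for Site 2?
The image has some photo noise and uneven lighting. The Baseline bar at Site 2 reaches 680k on the y-axis.

680k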